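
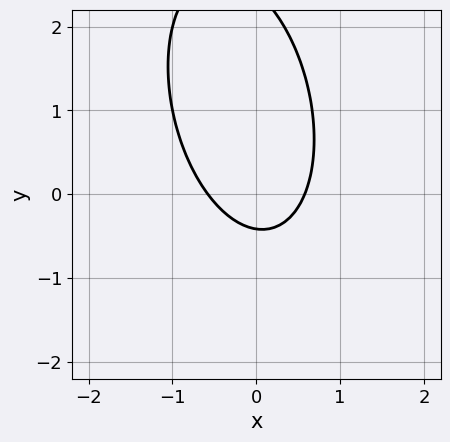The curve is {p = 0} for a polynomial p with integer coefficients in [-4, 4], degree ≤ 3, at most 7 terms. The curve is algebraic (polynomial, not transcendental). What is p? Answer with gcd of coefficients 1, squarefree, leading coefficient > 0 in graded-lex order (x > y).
3*x^2 + x*y + y^2 - 2*y - 1

deg p = 2. A generic line meets the curve in up to 2 points.
The integer polynomial consistent with all of this is the stated p.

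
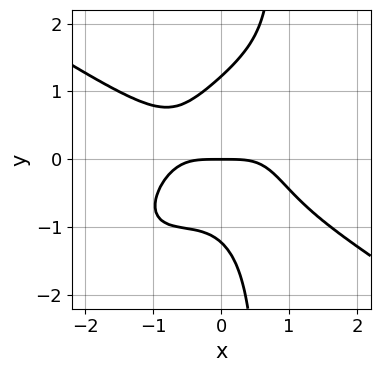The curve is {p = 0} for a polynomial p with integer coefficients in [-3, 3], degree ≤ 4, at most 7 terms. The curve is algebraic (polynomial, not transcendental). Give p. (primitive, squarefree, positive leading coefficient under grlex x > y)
2*x^4 - 3*x^2*y^2 + 3*x*y^3 - 2*y^3 + 3*y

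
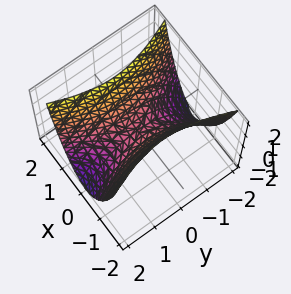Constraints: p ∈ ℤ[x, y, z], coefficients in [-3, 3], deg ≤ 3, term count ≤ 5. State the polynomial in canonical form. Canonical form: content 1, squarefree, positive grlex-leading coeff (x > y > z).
3*x^2 - y^2 - 2*z

deg p = 2. A hyperbolic paraboloid; a quadric.
Symmetries: the y ↦ −y reflection is a symmetry, so y appears only in even powers; mirror symmetry x ↦ −x ⇒ only even powers of x.
Observable constraints: one x-axis crossing is at x = 0; it meets the z-axis at z = 0 (among the integer gridlines); it meets the y-axis at y = 0 (among the integer gridlines).
Putting this together gives p.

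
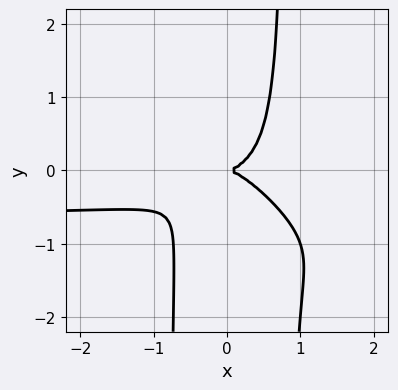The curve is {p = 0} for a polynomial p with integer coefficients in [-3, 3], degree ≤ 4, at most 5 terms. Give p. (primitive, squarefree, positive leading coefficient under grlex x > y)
(a) The degree is 4 — a generic line meets the curve in up to 4 points.
(b) Observable constraints: one y-axis crossing is at y = 0; it meets the x-axis at x = 0 (among the integer gridlines).
(c) Fitting integer coefficients to these (and the overall shape) gives p.

3*x^3*y + 3*x^2*y^2 + 2*x^3 - 2*y^2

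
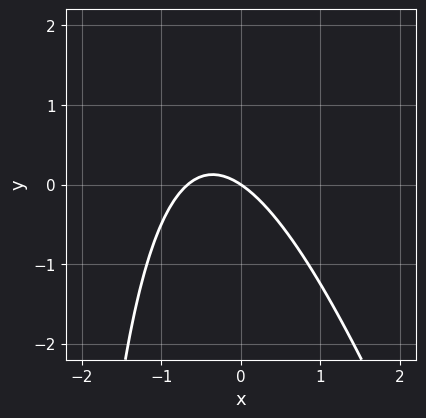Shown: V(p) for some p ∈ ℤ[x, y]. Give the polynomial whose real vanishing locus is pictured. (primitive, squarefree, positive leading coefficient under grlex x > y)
3*x^2 + x*y + 2*x + 3*y

(a) The degree is 2 — the shape is more complex than any degree-1 curve.
(b) From the axis intercepts and sections: it meets the x-axis at x = 0 (among the integer gridlines); it meets the y-axis at y = 0 (among the integer gridlines).
(c) Matching integer coefficients to the picture gives p.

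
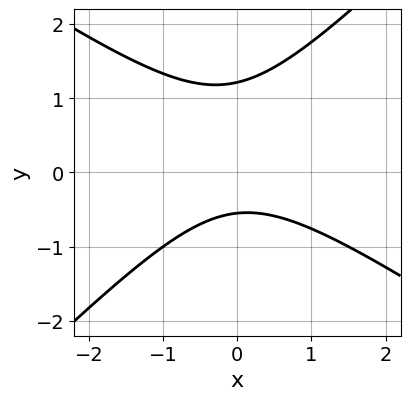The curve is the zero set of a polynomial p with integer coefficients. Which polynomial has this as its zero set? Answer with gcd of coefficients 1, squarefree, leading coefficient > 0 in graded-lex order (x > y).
(a) Degree: the shape is more complex than any degree-1 curve, so deg p = 2.
(b) Checking where it meets the axes: no x-intercept at any integer in the box.
(c) Assembling these constraints gives the stated polynomial.

2*x^2 + x*y - 3*y^2 + 2*y + 2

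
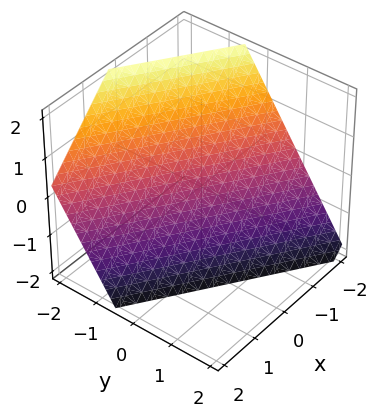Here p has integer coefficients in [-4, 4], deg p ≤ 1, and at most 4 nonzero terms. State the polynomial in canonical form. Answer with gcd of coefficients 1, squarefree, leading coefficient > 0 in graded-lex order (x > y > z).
2*x + 3*y + 2*z + 2

1. The degree is 1 — every cross-section is a straight line — this is a plane.
2. From the visible intercepts: it crosses the z-axis at the gridline z = -1; one x-axis crossing is at x = -1.
3. Together with the visible shape, these determine p as stated.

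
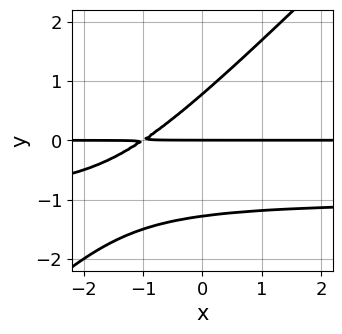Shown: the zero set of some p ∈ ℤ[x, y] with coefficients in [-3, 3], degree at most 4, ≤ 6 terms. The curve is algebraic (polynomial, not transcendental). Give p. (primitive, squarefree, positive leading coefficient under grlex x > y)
Degree: the shape is more complex than any degree-2 curve, so deg p = 3.
Observable constraints: it crosses the y-axis at the gridline y = 0; the visible x-axis segment lies entirely on the curve.
Matching integer coefficients to the picture gives p.

2*x*y^2 - 2*y^3 + 2*x*y - y^2 + 2*y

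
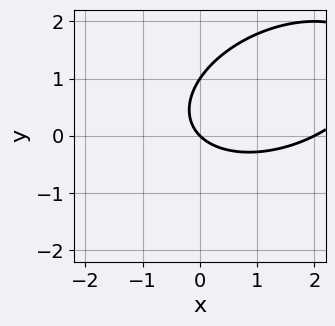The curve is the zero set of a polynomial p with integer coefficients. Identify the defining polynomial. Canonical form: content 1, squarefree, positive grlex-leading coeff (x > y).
x^2 - x*y + 2*y^2 - 2*x - 2*y

The degree is 2 — a generic line meets the curve in up to 2 points.
Reading off the gridlines: among the integer gridlines, it crosses the x-axis at x ∈ {0, 2}; among the integer gridlines, it crosses the y-axis at y ∈ {0, 1}.
Fitting integer coefficients to these (and the overall shape) gives p.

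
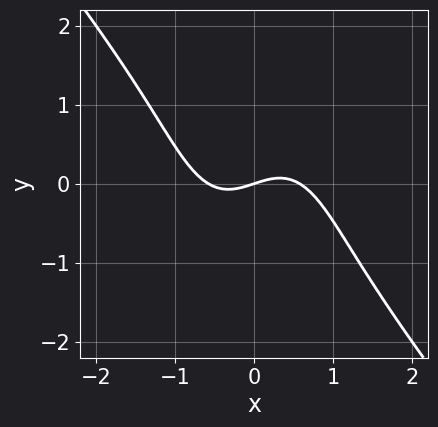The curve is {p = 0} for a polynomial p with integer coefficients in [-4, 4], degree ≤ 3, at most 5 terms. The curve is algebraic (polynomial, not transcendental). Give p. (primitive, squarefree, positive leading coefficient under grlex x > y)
3*x^3 + x^2*y + y^3 - x + 3*y

Degree: no degree-2 curve has this shape, so deg p = 3.
From the visible intercepts: it meets the y-axis at y = 0 (among the integer gridlines); it meets the x-axis at x = 0 (among the integer gridlines).
The integer polynomial consistent with all of this is the stated p.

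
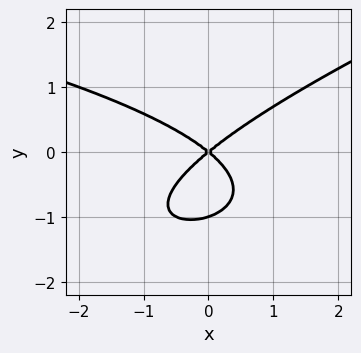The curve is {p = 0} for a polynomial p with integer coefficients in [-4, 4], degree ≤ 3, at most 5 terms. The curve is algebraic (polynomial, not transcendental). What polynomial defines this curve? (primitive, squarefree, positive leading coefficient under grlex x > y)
1. Degree: no degree-2 curve has this shape, so deg p = 3.
2. From the axis intercepts and sections: it crosses the x-axis at the gridline x = 0; among the integer gridlines, it crosses the y-axis at y ∈ {-1, 0}.
3. Solving for integer coefficients yields p as stated.

x*y^2 - 3*y^3 + 2*x^2 - 3*y^2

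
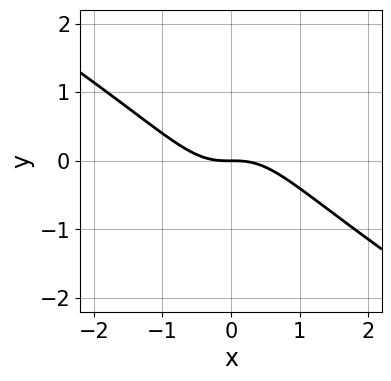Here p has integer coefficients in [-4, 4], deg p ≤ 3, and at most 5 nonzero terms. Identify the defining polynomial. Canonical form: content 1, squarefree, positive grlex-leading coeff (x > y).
2*x^3 + 3*x^2*y + 2*y

(a) deg p = 3.
(b) Reading off the gridlines: one x-axis crossing is at x = 0; it meets the y-axis at y = 0 (among the integer gridlines).
(c) Assembling these constraints gives the stated polynomial.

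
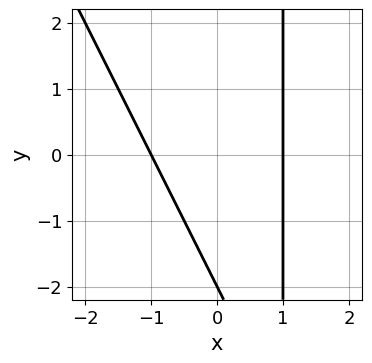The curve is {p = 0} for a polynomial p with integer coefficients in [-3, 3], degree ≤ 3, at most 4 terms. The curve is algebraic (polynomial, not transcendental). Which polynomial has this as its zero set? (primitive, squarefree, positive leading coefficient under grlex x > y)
1. The degree is 2 — a generic line meets the curve in up to 2 points.
2. From the visible intercepts: among the integer gridlines, it crosses the x-axis at x ∈ {-1, 1}; it meets the y-axis at y = -2 (among the integer gridlines).
3. Matching integer coefficients to the picture gives p.

2*x^2 + x*y - y - 2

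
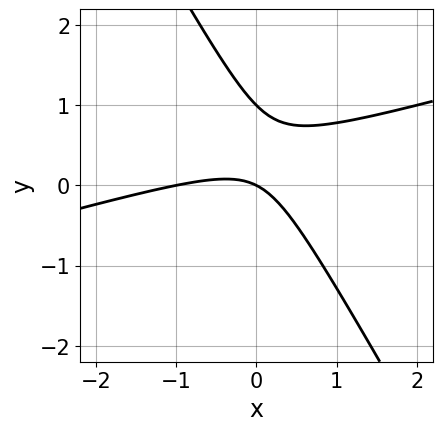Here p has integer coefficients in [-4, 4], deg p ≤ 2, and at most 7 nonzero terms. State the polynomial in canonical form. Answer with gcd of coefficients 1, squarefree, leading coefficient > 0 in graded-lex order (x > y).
(a) Degree: the shape is more complex than any degree-1 curve, so deg p = 2.
(b) From the visible intercepts: the x-axis gridline crossings are at x ∈ {-1, 0}; the y-axis gridline crossings are at y ∈ {0, 1}.
(c) Matching integer coefficients to the picture gives p.

x^2 - 3*x*y - 2*y^2 + x + 2*y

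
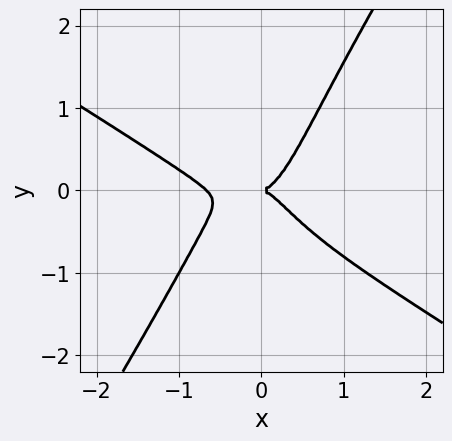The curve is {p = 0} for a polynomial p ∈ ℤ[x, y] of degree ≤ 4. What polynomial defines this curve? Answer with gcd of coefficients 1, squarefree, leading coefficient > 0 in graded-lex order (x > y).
First, the degree is 4 — a generic line meets the curve in up to 4 points.
Then, from the axis intercepts and sections: it crosses the x-axis at the gridline x = 0; it crosses the y-axis at the gridline y = 0.
Finally, fitting integer coefficients to these (and the overall shape) gives p.

3*x^4 + 3*x^3*y - 3*x^2*y^2 + 2*x^3 - y^2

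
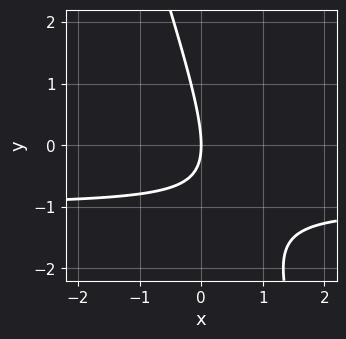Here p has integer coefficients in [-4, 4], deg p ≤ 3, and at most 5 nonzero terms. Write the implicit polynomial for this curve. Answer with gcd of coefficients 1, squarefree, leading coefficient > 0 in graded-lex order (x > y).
3*x*y + y^2 + 3*x

deg p = 2.
Against the integer gridlines: it crosses the y-axis at the gridline y = 0; one x-axis crossing is at x = 0.
These observations pin down the coefficients.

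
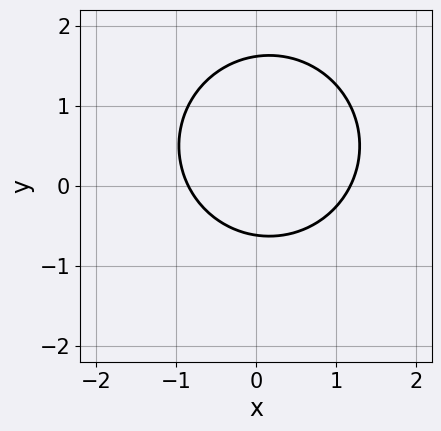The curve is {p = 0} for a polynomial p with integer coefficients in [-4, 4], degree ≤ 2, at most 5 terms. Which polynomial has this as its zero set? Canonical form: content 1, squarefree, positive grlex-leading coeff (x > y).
3*x^2 + 3*y^2 - x - 3*y - 3

The degree is 2 — a generic line meets the curve in up to 2 points.
Putting this together gives p.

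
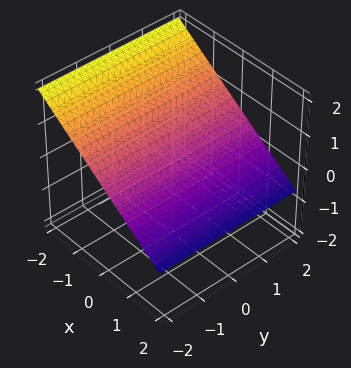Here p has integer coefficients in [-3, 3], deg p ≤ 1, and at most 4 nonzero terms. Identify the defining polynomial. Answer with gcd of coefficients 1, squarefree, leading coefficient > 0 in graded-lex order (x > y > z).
2*x + 3*z - 2

(a) The degree is 1 — the surface is flat (a plane).
(b) From the visible intercepts: the surface avoids every integer y-axis point in the box; it meets the x-axis at x = 1 (among the integer gridlines).
(c) These observations pin down the coefficients.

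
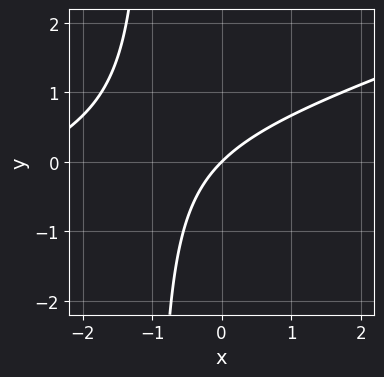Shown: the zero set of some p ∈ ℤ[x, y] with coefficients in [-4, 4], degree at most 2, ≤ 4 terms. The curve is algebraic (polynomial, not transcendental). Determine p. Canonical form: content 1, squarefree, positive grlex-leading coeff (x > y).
x^2 - 3*x*y + 3*x - 3*y

(a) Degree: a generic line meets the curve in up to 2 points, so deg p = 2.
(b) Against the integer gridlines: one x-axis crossing is at x = 0; one y-axis crossing is at y = 0.
(c) Fitting integer coefficients to these (and the overall shape) gives p.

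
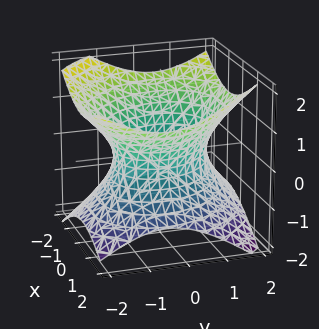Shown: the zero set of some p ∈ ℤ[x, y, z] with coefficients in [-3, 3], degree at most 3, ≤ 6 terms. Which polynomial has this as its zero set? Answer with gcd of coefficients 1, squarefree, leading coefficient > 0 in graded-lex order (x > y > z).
1. Degree: no degree-1 surface has this shape, so deg p = 2.
2. Reading off the gridlines: no z-intercept at any integer in the box.
3. Solving for integer coefficients yields p as stated.

2*x^2 + x*y + 2*y^2 - 3*z^2 - 3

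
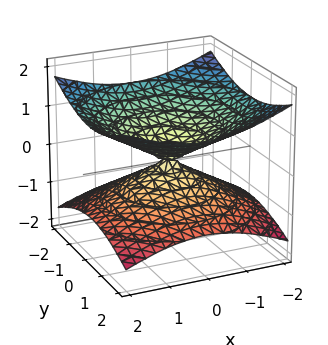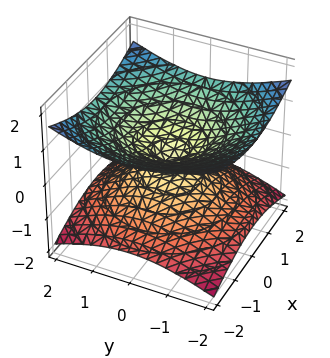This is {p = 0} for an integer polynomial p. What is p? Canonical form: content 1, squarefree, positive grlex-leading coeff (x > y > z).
x^2 + y^2 - 3*z^2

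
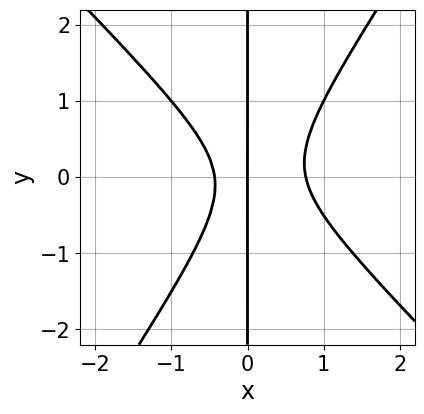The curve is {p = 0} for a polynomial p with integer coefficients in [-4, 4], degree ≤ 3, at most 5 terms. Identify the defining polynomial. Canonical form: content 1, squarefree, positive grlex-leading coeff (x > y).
1. The degree is 3 — a generic line meets the curve in up to 3 points.
2. Observable constraints: it meets the x-axis at x = 0 (among the integer gridlines); every point of the y-axis in the box is on the curve.
3. Together with the visible shape, these determine p as stated.

3*x^3 + x^2*y - 2*x*y^2 - x^2 - x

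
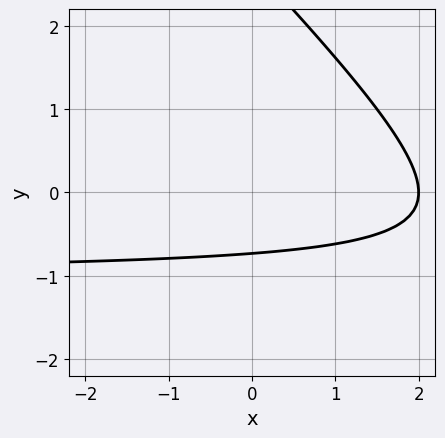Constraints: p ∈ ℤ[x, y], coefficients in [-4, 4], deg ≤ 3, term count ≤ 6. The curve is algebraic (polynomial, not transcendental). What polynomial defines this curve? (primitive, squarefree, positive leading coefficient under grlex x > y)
x*y + y^2 + x - 2*y - 2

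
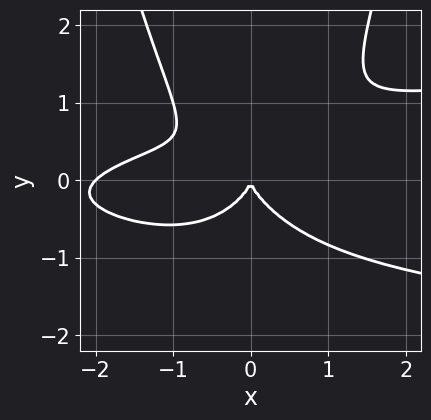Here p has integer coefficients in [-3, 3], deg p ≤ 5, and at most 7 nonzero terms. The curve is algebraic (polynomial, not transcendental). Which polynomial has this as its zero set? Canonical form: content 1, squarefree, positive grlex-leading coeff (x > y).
1. The degree is 4 — no degree-3 curve has this shape.
2. Checking where it meets the axes: among the integer gridlines, it crosses the x-axis at x ∈ {-2, 0}; it meets the y-axis at y = 0 (among the integer gridlines).
3. Matching integer coefficients to the picture gives p.

3*x^2*y^2 - x^3 + x^2*y - 3*y^3 - 2*x^2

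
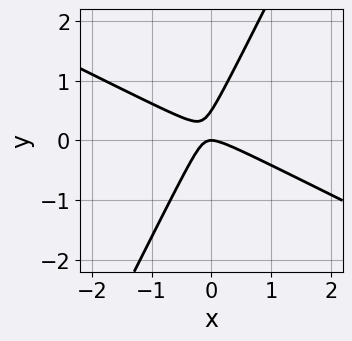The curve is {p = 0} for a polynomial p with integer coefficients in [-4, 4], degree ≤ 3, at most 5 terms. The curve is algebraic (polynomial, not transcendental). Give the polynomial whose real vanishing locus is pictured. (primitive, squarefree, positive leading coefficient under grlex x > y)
2*x^2 + 3*x*y - 2*y^2 + y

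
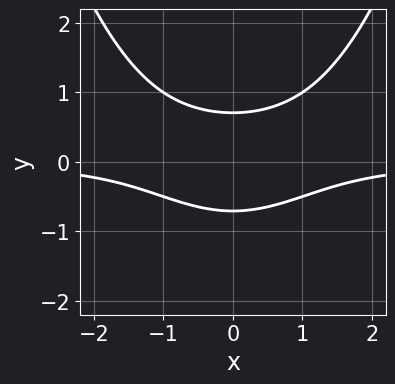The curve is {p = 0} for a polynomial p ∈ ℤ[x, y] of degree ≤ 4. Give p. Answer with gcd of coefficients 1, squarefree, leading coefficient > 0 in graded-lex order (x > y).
deg p = 3. A generic line meets the curve in up to 3 points.
Symmetries: mirror symmetry x ↦ −x ⇒ only even powers of x.
Against the integer gridlines: it misses every integer gridline on the x-axis.
Together with the visible shape, these determine p as stated.

x^2*y - 2*y^2 + 1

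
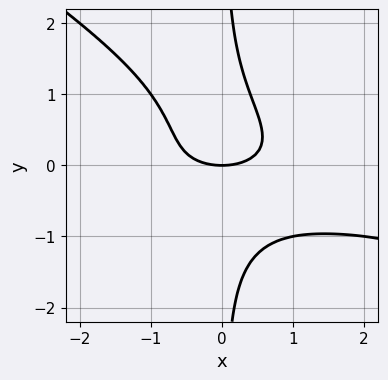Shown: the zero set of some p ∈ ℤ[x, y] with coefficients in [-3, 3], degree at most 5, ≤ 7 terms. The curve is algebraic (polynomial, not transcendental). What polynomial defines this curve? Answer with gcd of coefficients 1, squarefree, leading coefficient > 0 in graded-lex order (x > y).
(a) deg p = 4. No degree-3 curve has this shape.
(b) From the axis intercepts and sections: it meets the x-axis at x = 0 (among the integer gridlines); one y-axis crossing is at y = 0.
(c) Fitting integer coefficients to these (and the overall shape) gives p.

2*x^2*y^2 + 3*x*y^3 + 2*x^2*y + x^2 - 2*y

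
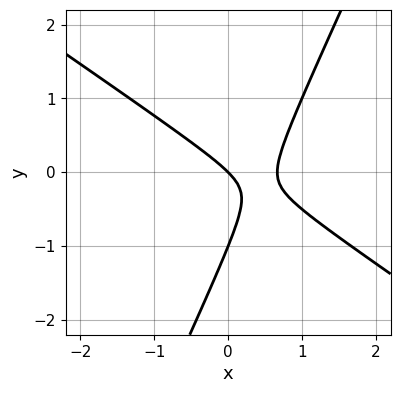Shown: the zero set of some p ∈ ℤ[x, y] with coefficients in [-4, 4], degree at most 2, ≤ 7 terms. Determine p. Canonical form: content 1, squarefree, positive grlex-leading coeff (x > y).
3*x^2 + 3*x*y - 2*y^2 - 2*x - 2*y

1. deg p = 2. A generic line meets the curve in up to 2 points.
2. Reading off the gridlines: among the integer gridlines, it crosses the y-axis at y ∈ {-1, 0}; it meets the x-axis at x = 0 (among the integer gridlines).
3. These observations pin down the coefficients.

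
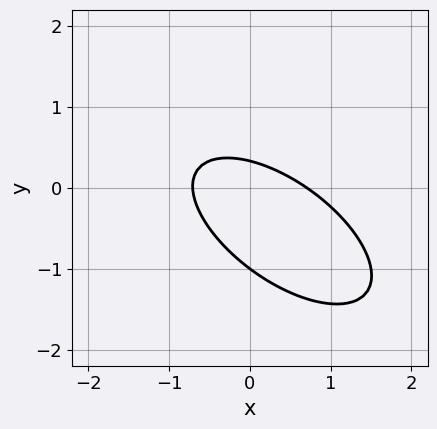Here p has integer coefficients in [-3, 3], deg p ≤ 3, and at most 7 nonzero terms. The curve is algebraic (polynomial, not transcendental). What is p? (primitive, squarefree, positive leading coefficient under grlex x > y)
1. The degree is 2 — a generic line meets the curve in up to 2 points.
2. Checking where it meets the axes: it crosses the y-axis at the gridline y = -1.
3. Matching integer coefficients to the picture gives p.

2*x^2 + 3*x*y + 3*y^2 + 2*y - 1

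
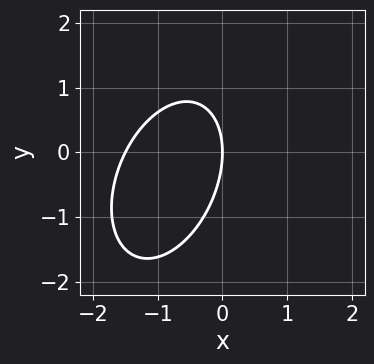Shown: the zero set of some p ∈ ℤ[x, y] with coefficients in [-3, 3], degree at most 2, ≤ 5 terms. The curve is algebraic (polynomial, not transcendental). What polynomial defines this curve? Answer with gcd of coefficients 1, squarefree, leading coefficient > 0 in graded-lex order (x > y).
2*x^2 - x*y + y^2 + 3*x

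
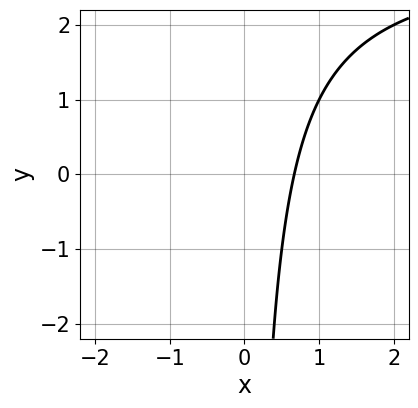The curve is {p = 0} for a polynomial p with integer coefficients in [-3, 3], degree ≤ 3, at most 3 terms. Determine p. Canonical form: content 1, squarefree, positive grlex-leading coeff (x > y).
x*y - 3*x + 2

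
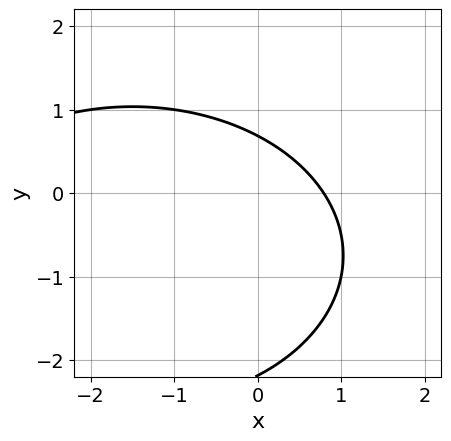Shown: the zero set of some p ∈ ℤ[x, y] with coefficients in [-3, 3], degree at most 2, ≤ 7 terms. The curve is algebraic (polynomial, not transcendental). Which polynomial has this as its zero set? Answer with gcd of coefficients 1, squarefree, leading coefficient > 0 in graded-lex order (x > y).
1. deg p = 2. No degree-1 curve has this shape.
2. Solving for integer coefficients yields p as stated.

x^2 + 2*y^2 + 3*x + 3*y - 3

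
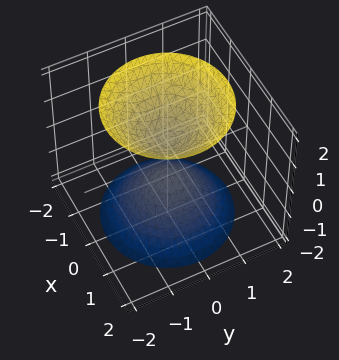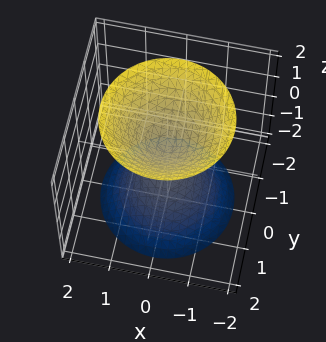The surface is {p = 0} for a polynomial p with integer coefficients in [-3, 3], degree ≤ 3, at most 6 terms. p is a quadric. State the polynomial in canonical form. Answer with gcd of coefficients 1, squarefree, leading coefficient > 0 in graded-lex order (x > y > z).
3*x^2 + 3*y^2 - 2*z^2 + 1

The picture has 2 separate pieces. They look like related sheets of one shape, so recover p as a whole.
The degree is 2 — two separate bowl-shaped sheets opening away from each other; a quadric.
Symmetries: mirror symmetry z ↦ −z ⇒ only even powers of z; the z-axis is an axis of rotation, so x and y enter only as x² + y².
From the visible intercepts: no x-intercept at any integer in the box; a circular section at z = 2 has radius between 1 and 2; it misses every integer gridline on the y-axis.
The integer polynomial consistent with all of this is the stated p.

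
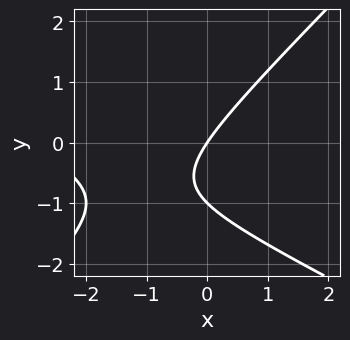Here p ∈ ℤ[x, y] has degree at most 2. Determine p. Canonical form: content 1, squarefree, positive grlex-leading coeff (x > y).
First, the degree is 2 — a generic line meets the curve in up to 2 points.
Then, observable constraints: among the integer gridlines, it crosses the y-axis at y ∈ {-1, 0}; one x-axis crossing is at x = 0.
Finally, solving for integer coefficients yields p as stated.

x^2 + x*y - 2*y^2 + 3*x - 2*y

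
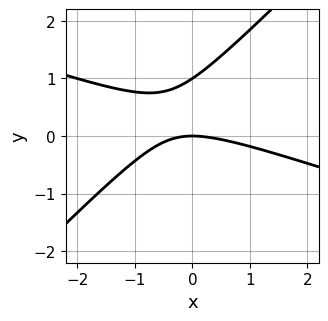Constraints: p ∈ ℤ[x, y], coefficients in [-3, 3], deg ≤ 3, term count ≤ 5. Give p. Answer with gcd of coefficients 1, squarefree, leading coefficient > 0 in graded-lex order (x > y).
1. The degree is 2 — no degree-1 curve has this shape.
2. From the axis intercepts and sections: among the integer gridlines, it crosses the y-axis at y ∈ {0, 1}; one x-axis crossing is at x = 0.
3. Fitting integer coefficients to these (and the overall shape) gives p.

x^2 + 2*x*y - 3*y^2 + 3*y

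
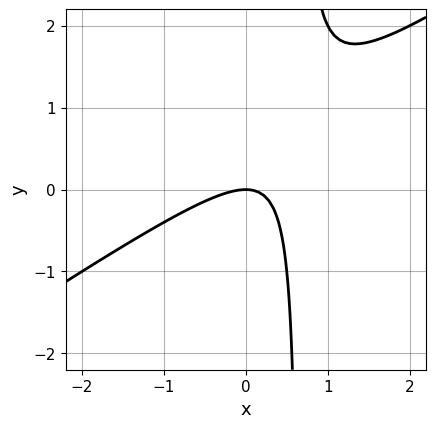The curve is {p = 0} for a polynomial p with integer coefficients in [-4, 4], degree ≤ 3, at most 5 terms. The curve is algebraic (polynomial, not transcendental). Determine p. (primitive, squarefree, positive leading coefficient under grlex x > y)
2*x^2 - 3*x*y + 2*y

1. The degree is 2 — no degree-1 curve has this shape.
2. From the axis intercepts and sections: it crosses the x-axis at the gridline x = 0; it crosses the y-axis at the gridline y = 0.
3. Matching integer coefficients to the picture gives p.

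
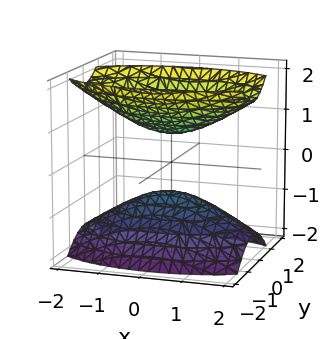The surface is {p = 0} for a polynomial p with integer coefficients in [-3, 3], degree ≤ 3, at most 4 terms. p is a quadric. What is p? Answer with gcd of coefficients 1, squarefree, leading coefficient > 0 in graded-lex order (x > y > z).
First, the picture has 2 separate pieces.
Then, deg p = 2.
Next, symmetries: mirror symmetry x ↦ −x ⇒ only even powers of x; mirror symmetry y ↦ −y ⇒ only even powers of y; the z ↦ −z reflection is a symmetry, so z appears only in even powers.
Next, from the axis intercepts and sections: it misses every integer gridline on the x-axis; no y-intercept at any integer in the box.
Finally, these observations pin down the coefficients.

x^2 + 3*y^2 - 2*z^2 + 1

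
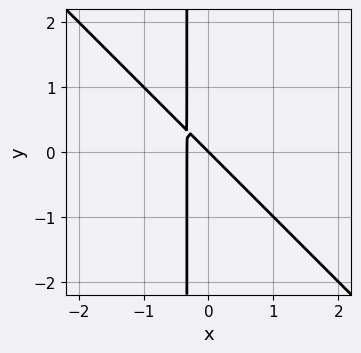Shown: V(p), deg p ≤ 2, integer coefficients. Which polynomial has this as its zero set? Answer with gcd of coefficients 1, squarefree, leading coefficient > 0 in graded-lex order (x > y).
The degree is 2 — the shape is more complex than any degree-1 curve.
Against the integer gridlines: it meets the x-axis at x = 0 (among the integer gridlines); it meets the y-axis at y = 0 (among the integer gridlines).
Solving for integer coefficients yields p as stated.

3*x^2 + 3*x*y + x + y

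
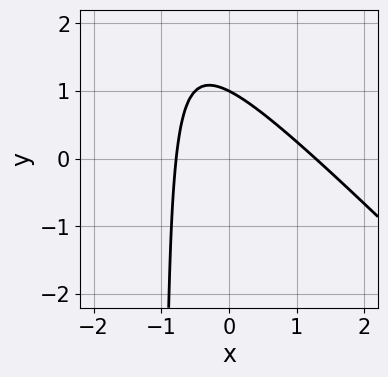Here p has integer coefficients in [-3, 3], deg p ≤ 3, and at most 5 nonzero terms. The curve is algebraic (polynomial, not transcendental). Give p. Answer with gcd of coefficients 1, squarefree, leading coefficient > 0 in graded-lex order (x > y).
2*x^2 + 2*x*y - x + 2*y - 2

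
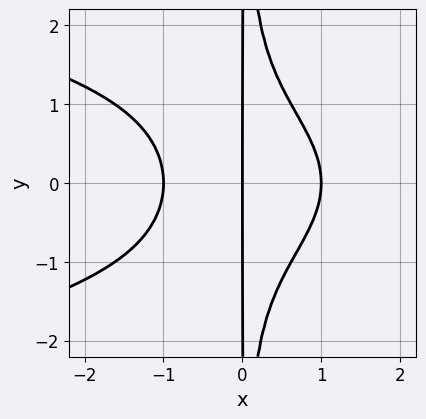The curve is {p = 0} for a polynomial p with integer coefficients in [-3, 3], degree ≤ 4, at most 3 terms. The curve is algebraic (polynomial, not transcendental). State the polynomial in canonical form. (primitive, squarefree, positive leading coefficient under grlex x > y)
deg p = 4.
Symmetries: mirror symmetry y ↦ −y ⇒ only even powers of y.
Observable constraints: among the integer gridlines, it crosses the x-axis at x ∈ {-1, 0, 1}; the visible y-axis segment lies entirely on the curve.
Matching integer coefficients to the picture gives p.

x^2*y^2 + x^3 - x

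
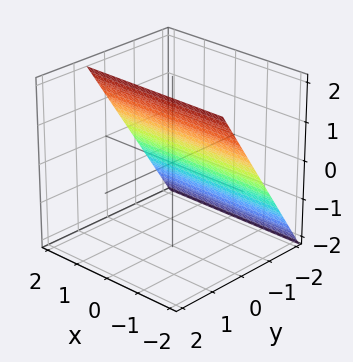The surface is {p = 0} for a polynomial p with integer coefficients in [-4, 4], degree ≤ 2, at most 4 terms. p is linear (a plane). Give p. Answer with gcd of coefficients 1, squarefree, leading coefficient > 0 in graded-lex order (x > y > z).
The degree is 1 — every cross-section is a straight line — this is a plane.
From the visible intercepts: it crosses the z-axis at the gridline z = 1; no x-intercept at any integer in the box.
The integer polynomial consistent with all of this is the stated p.

3*y - 2*z + 2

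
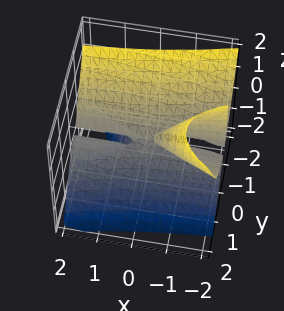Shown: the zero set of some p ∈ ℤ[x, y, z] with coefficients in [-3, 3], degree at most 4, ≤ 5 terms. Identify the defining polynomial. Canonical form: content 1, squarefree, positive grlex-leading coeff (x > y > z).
2*x*y*z + x*z^2 + 2*y^3 + z^3

First, deg p = 3.
Next, from the visible intercepts: it crosses the z-axis at the gridline z = 0; it meets the y-axis at y = 0 (among the integer gridlines).
Finally, matching integer coefficients to the picture gives p.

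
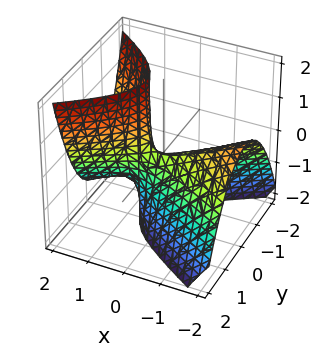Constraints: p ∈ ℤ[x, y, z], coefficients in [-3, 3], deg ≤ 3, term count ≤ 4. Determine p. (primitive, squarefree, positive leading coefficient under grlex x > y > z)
(a) The degree is 2 — a generic line meets the surface in up to 2 points.
(b) Observable constraints: one x-axis crossing is at x = 0; one y-axis crossing is at y = 0; one z-axis crossing is at z = 0.
(c) Putting this together gives p.

x^2 + 2*x*z - 3*y^2 - z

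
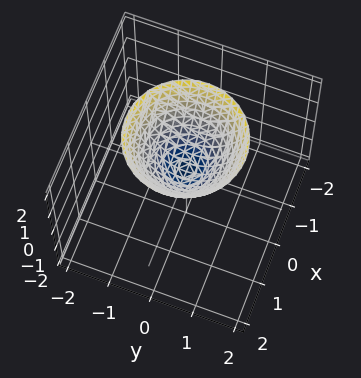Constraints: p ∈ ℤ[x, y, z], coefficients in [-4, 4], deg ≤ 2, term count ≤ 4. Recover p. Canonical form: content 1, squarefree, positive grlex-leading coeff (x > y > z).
3*x^2 + 3*y^2 - 3*z + 1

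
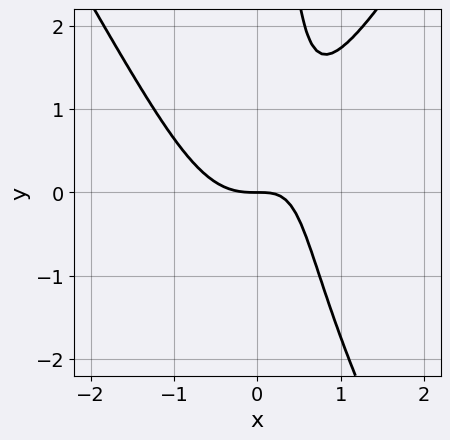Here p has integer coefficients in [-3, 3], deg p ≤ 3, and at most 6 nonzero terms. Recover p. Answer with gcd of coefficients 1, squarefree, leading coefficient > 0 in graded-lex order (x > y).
Degree: no degree-2 curve has this shape, so deg p = 3.
From the visible intercepts: it crosses the y-axis at the gridline y = 0; it meets the x-axis at x = 0 (among the integer gridlines).
Solving for integer coefficients yields p as stated.

3*x^3 - x*y^2 - 2*x*y + 2*y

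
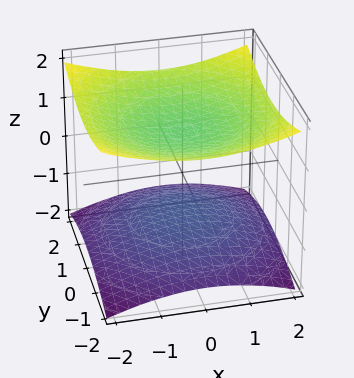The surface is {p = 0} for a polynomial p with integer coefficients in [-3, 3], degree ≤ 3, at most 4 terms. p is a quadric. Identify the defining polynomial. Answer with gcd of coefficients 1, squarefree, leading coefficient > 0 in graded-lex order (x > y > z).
x^2 + y^2 - 3*z^2 + 3

First, there are 2 components. They look like related sheets of one shape, so recover p as a whole.
Next, the degree is 2 — two sheets facing apart; a quadric.
Next, symmetries: mirror symmetry z ↦ −z ⇒ only even powers of z; rotational symmetry about the z-axis ⇒ p depends on x, y only through x² + y².
Then, from the visible intercepts: no y-intercept at any integer in the box; the surface avoids every integer x-axis point in the box.
Finally, fitting integer coefficients to these (and the overall shape) gives p. Check: (0, 0, 1) on the z-axis lies on the surface, and p(0, 0, 1) = 0. ✓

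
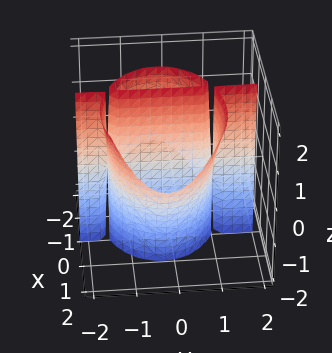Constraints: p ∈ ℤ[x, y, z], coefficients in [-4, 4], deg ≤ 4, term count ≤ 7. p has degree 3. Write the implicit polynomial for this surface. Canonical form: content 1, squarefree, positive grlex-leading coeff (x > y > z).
x^3 - x^2*z + 2*x*y^2 + x*y - 3*x

1. The degree is 3 — the shape is more complex than any degree-2 surface.
2. Observable constraints: every point of the y-axis in the box is on the surface; the visible z-axis segment lies entirely on the surface; it meets the x-axis at x = 0 (among the integer gridlines).
3. The integer polynomial consistent with all of this is the stated p.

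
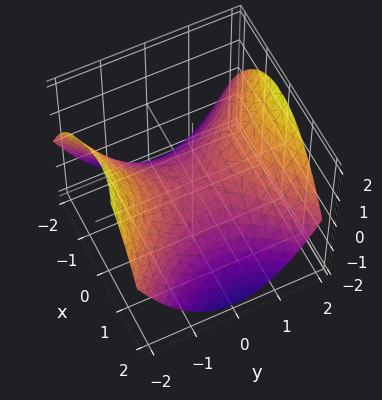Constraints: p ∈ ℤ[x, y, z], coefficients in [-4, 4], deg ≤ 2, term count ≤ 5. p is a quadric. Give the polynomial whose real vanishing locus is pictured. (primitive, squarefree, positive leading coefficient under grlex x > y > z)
x^2 - y^2 + 2*z

1. deg p = 2.
2. Symmetries: it's symmetric under x → −x, forcing even powers of x; the y ↦ −y reflection is a symmetry, so y appears only in even powers.
3. Checking where it meets the axes: it crosses the z-axis at the gridline z = 0; one x-axis crossing is at x = 0; it meets the y-axis at y = 0 (among the integer gridlines).
4. The integer polynomial consistent with all of this is the stated p.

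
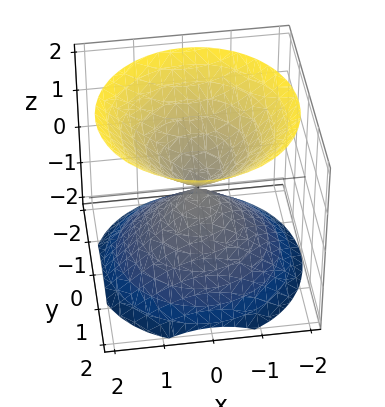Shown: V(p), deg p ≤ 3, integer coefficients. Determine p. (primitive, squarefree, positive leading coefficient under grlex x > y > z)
First, I count 2 distinct pieces. Treating them together as one polynomial.
Then, deg p = 2. A double cone through the origin; a quadric.
Then, symmetry: the z-axis is an axis of rotation, so x and y enter only as x² + y²; it's symmetric under z → −z, forcing even powers of z.
Next, against the integer gridlines: it crosses the z-axis at the gridline z = 0; a circular section at z = -1 has radius exactly 1.
Finally, assembling these constraints gives the stated polynomial.

x^2 + y^2 - z^2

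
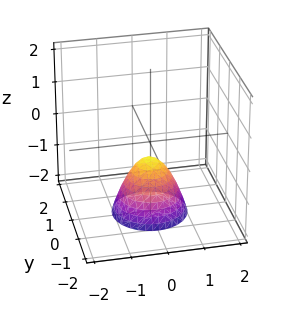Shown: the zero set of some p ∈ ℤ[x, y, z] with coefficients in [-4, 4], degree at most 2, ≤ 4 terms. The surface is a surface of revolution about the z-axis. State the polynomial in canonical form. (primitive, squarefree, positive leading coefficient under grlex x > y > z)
First, degree: no degree-1 surface has this shape, so deg p = 2.
Then, symmetries: the surface is invariant under rotation about z: p = q(x² + y², z).
Then, observable constraints: the surface avoids every integer x-axis point in the box; the surface avoids every integer y-axis point in the box.
Finally, fitting integer coefficients to these (and the overall shape) gives p.

3*x^2 + 3*y^2 + 2*z + 1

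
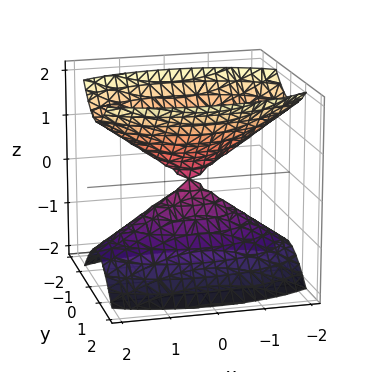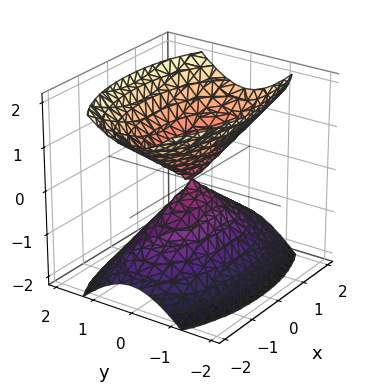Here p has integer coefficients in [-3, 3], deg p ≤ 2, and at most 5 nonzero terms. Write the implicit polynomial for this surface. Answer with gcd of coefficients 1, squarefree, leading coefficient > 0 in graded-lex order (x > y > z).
x^2 + 3*y^2 - 2*z^2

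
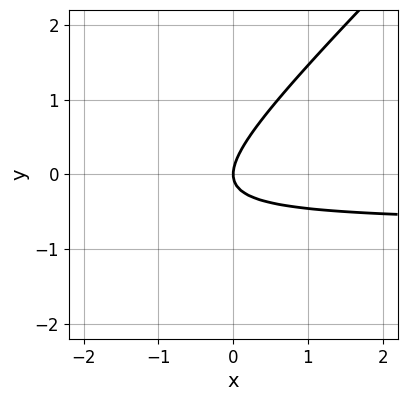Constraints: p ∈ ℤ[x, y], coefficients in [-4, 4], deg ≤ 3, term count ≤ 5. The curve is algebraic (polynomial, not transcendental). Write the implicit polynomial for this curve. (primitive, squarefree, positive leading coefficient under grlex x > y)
3*x*y - 3*y^2 + 2*x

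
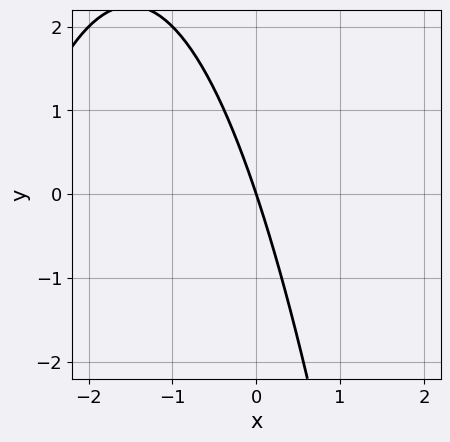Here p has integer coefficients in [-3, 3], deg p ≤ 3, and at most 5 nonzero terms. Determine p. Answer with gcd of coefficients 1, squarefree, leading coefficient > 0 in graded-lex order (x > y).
(a) The degree is 2 — no degree-1 curve has this shape.
(b) Observable constraints: it crosses the y-axis at the gridline y = 0; it crosses the x-axis at the gridline x = 0.
(c) Together with the visible shape, these determine p as stated.

x^2 + 3*x + y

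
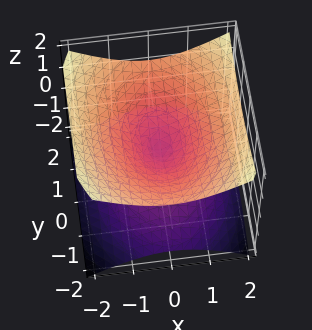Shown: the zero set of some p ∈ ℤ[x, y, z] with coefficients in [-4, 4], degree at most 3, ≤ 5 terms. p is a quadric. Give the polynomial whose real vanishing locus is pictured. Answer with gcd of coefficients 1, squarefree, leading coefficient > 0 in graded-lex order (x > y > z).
First, degree: a double cone through the origin; a quadric, so deg p = 2.
Then, symmetries: mirror symmetry y ↦ −y ⇒ only even powers of y; the x ↦ −x reflection is a symmetry, so x appears only in even powers; the z ↦ −z reflection is a symmetry, so z appears only in even powers.
Next, from the axis intercepts and sections: it meets the z-axis at z = 0 (among the integer gridlines); it crosses the x-axis at the gridline x = 0; it meets the y-axis at y = 0 (among the integer gridlines).
Finally, these observations pin down the coefficients.

2*x^2 + y^2 - 3*z^2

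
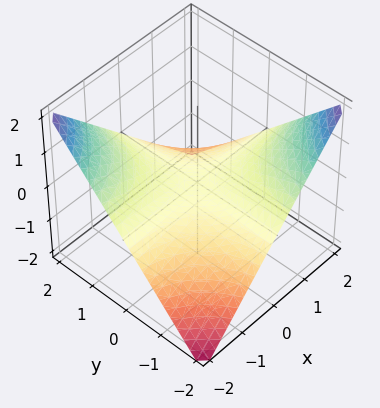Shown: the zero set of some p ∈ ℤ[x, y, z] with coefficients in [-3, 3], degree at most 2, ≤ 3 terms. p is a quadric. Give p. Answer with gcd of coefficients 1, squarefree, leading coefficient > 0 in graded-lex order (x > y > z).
First, the degree is 2 — a saddle surface; a quadric.
Next, against the integer gridlines: every point of the x-axis in the box is on the surface; it meets the z-axis at z = 0 (among the integer gridlines); every point of the y-axis in the box is on the surface.
Finally, solving for integer coefficients yields p as stated.

x*y + 2*z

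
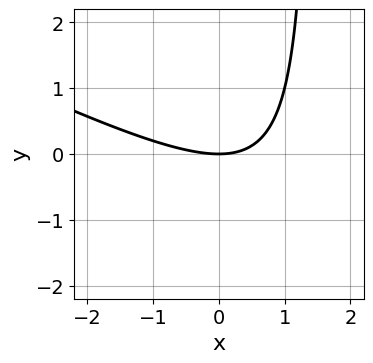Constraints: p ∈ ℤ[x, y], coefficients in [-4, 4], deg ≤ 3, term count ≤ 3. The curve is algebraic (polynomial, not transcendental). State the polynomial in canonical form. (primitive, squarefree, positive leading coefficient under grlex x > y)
x^2 + 2*x*y - 3*y

(a) The degree is 2 — a generic line meets the curve in up to 2 points.
(b) Observable constraints: one x-axis crossing is at x = 0; it meets the y-axis at y = 0 (among the integer gridlines).
(c) Putting this together gives p.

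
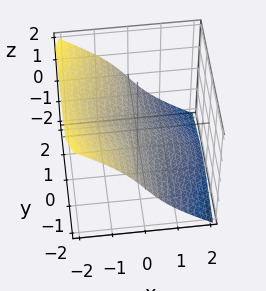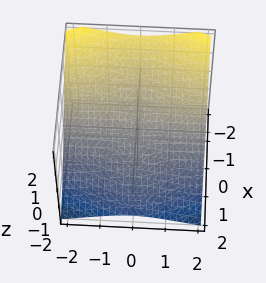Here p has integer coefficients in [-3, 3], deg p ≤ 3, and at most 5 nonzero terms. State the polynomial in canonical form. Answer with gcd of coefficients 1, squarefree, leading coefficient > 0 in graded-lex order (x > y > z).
(a) The degree is 3 — no degree-2 surface has this shape.
(b) From the visible intercepts: the visible y-axis segment lies entirely on the surface; one x-axis crossing is at x = 0; it crosses the z-axis at the gridline z = 0.
(c) Assembling these constraints gives the stated polynomial.

x^3 + 3*x*y^2 + 2*y^2*z + 2*z^3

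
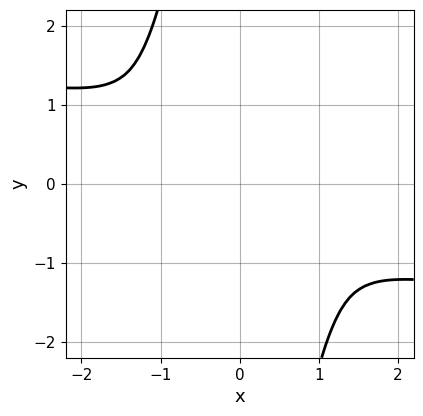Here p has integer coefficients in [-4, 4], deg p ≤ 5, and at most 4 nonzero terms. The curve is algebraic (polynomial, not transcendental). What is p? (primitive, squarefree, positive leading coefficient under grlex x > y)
x*y^3 + x^2 + 2*x*y + 3*y^2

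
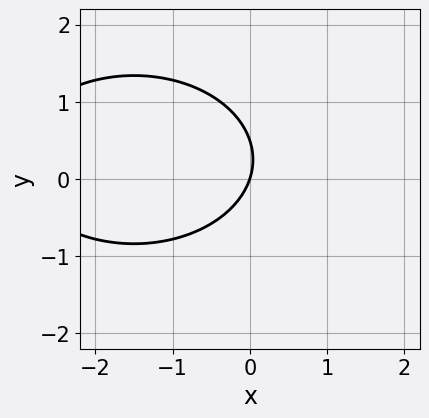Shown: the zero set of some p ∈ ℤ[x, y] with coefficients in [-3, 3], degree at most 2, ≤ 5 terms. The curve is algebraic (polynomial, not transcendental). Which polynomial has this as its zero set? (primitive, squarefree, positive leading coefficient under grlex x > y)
Degree: no degree-1 curve has this shape, so deg p = 2.
Against the integer gridlines: one x-axis crossing is at x = 0; it crosses the y-axis at the gridline y = 0.
These observations pin down the coefficients.

x^2 + 2*y^2 + 3*x - y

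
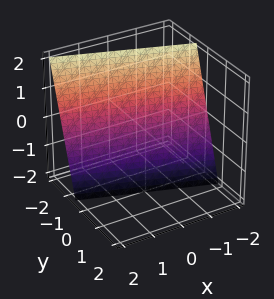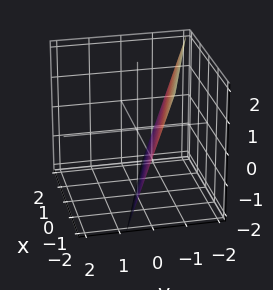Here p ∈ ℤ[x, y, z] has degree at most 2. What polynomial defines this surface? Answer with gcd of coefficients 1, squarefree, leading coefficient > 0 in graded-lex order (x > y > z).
x + 3*y + z + 2

First, degree: the surface is flat (a plane), so deg p = 1.
Next, against the integer gridlines: it crosses the x-axis at the gridline x = -2; it crosses the z-axis at the gridline z = -2.
Finally, matching integer coefficients to the picture gives p.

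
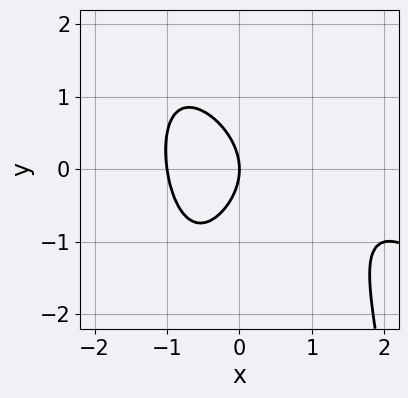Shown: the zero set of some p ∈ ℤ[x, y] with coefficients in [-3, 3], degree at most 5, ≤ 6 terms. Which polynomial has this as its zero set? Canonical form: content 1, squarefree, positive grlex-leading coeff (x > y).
x^4 + x^3*y - 2*x^3 + 2*y^2 + 3*x

First, deg p = 4.
Then, checking where it meets the axes: it crosses the y-axis at the gridline y = 0; among the integer gridlines, it crosses the x-axis at x ∈ {-1, 0}.
Finally, fitting integer coefficients to these (and the overall shape) gives p.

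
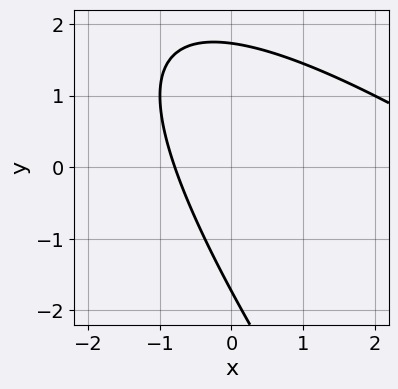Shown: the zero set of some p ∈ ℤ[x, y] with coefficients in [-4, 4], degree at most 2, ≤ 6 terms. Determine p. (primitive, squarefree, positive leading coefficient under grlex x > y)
x^2 + 2*x*y + y^2 - 3*x - 3

1. deg p = 2. The shape is more complex than any degree-1 curve.
2. Putting this together gives p.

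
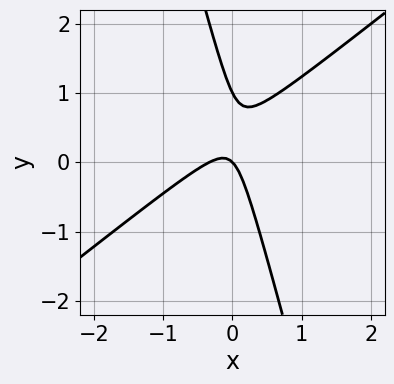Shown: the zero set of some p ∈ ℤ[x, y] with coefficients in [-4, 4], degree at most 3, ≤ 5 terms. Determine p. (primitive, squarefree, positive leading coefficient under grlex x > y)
3*x^2 - 3*x*y - y^2 + x + y

First, deg p = 2. No degree-1 curve has this shape.
Next, reading off the gridlines: among the integer gridlines, it crosses the y-axis at y ∈ {0, 1}; one x-axis crossing is at x = 0.
Finally, together with the visible shape, these determine p as stated.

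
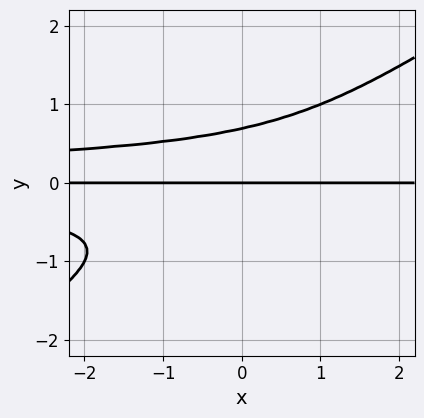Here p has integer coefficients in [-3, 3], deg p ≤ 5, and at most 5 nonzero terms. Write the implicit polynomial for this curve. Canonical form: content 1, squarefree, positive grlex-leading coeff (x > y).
2*x*y^3 - 3*y^4 + y

Degree: a generic line meets the curve in up to 4 points, so deg p = 4.
Against the integer gridlines: it crosses the y-axis at the gridline y = 0; every point of the x-axis in the box is on the curve.
Assembling these constraints gives the stated polynomial.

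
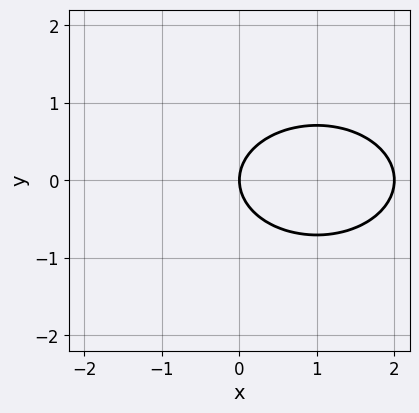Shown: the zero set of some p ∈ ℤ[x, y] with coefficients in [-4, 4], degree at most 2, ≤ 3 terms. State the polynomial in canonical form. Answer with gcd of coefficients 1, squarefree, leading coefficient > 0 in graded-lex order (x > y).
x^2 + 2*y^2 - 2*x

The degree is 2 — no degree-1 curve has this shape.
Symmetries: the y ↦ −y reflection is a symmetry, so y appears only in even powers.
From the visible intercepts: one y-axis crossing is at y = 0; among the integer gridlines, it crosses the x-axis at x ∈ {0, 2}.
Solving for integer coefficients yields p as stated.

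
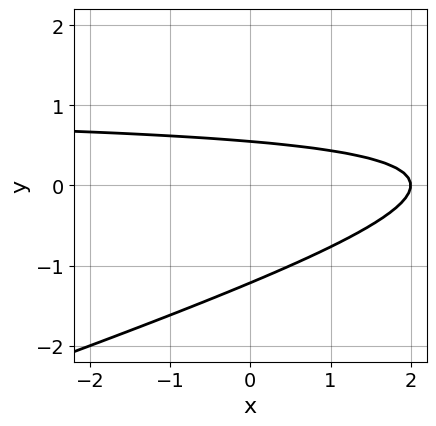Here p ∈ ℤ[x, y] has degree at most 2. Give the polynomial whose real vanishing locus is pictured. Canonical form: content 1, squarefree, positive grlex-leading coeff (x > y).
x*y - 3*y^2 - x - 2*y + 2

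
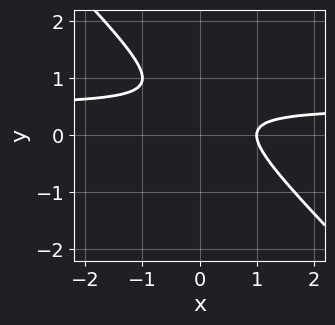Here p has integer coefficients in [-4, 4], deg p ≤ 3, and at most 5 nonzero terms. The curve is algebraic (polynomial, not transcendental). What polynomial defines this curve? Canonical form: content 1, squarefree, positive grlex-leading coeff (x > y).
2*x*y + 2*y^2 - x - 2*y + 1

(a) The degree is 2 — a generic line meets the curve in up to 2 points.
(b) From the axis intercepts and sections: it meets the x-axis at x = 1 (among the integer gridlines); it misses every integer gridline on the y-axis.
(c) These observations pin down the coefficients.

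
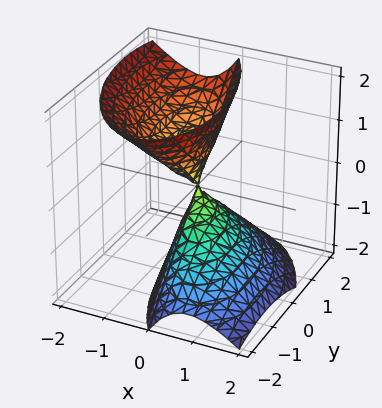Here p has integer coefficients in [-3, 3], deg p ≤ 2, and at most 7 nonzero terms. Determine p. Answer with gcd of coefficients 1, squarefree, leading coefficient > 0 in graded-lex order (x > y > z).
(a) I count 2 distinct pieces. Treating them together as one polynomial.
(b) Degree: the shape is more complex than any degree-1 surface, so deg p = 2.
(c) Against the integer gridlines: it crosses the x-axis at the gridline x = 0; one z-axis crossing is at z = 0; it meets the y-axis at y = 0 (among the integer gridlines).
(d) Assembling these constraints gives the stated polynomial.

3*x^2 + x*y + 2*x*z + y^2 - z^2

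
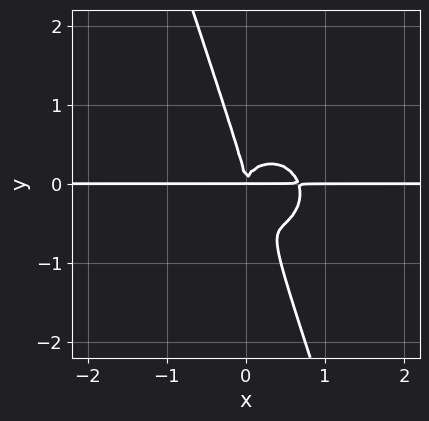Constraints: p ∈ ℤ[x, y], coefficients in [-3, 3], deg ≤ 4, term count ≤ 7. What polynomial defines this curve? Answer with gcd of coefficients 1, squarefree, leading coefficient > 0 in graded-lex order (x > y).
3*x^3*y + x^2*y^2 + 3*x*y^3 + y^4 - 2*x^2*y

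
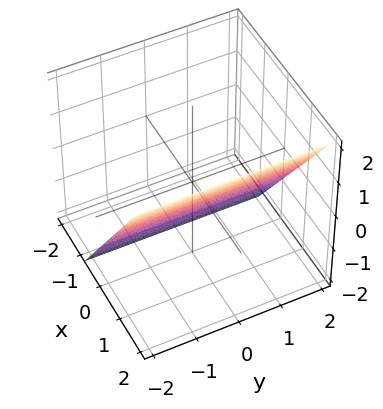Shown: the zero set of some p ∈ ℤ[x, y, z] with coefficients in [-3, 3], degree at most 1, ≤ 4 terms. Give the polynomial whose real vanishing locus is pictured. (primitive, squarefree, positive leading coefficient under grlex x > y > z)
deg p = 1. The surface is flat (a plane).
Against the integer gridlines: no y-intercept at any integer in the box; one z-axis crossing is at z = -1.
Matching integer coefficients to the picture gives p.

3*x - 2*z - 2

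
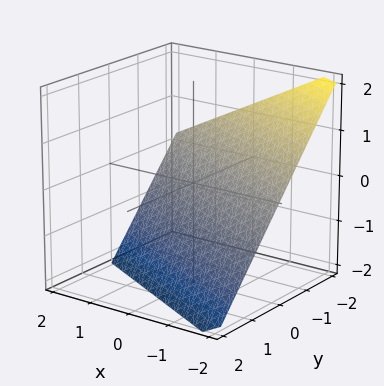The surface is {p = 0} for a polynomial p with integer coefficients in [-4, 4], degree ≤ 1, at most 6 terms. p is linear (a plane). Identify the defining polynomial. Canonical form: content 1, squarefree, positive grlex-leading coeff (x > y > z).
1. The degree is 1 — the surface is flat (a plane).
2. Checking where it meets the axes: one y-axis crossing is at y = -1; one z-axis crossing is at z = -1; it crosses the x-axis at the gridline x = -2.
3. Fitting integer coefficients to these (and the overall shape) gives p.

x + 2*y + 2*z + 2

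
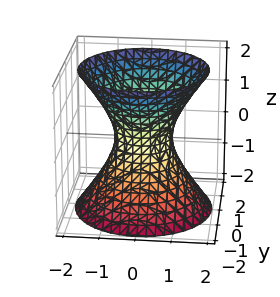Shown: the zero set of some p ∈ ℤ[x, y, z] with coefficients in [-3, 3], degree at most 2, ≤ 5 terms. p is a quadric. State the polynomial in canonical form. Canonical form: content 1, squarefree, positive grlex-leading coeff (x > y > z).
3*x^2 + 3*y^2 - 2*z^2 - 2

deg p = 2. One connected sheet with a waist; a quadric.
Symmetries: it's symmetric under z → −z, forcing even powers of z; every cross-section ⟂ z is a circle, so x, y appear only via x² + y².
Checking where it meets the axes: the surface avoids every integer z-axis point in the box; a circular section at z = 0 has radius between 0 and 1.
Assembling these constraints gives the stated polynomial.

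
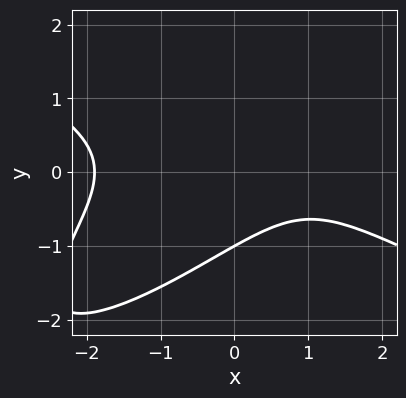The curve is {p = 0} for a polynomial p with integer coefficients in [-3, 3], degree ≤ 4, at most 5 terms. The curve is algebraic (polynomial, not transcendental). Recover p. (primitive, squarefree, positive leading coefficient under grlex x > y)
x^3 - 3*x*y^2 + 3*y^3 - 2*x + 3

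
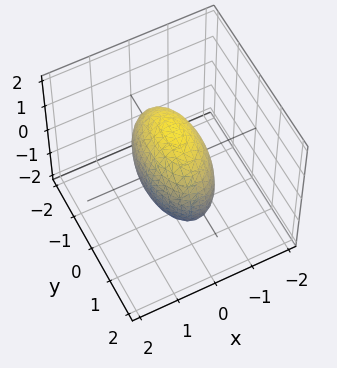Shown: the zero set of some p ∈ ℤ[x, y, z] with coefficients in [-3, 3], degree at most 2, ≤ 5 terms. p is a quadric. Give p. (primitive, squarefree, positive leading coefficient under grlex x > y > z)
(a) deg p = 2.
(b) Symmetries: the y ↦ −y reflection is a symmetry, so y appears only in even powers; it's symmetric under z → −z, forcing even powers of z; the x ↦ −x reflection is a symmetry, so x appears only in even powers.
(c) Together with the visible shape, these determine p as stated.

3*x^2 + y^2 + z^2 - 2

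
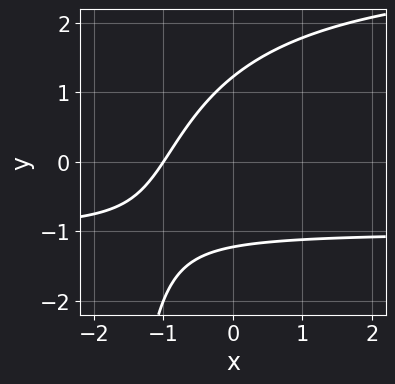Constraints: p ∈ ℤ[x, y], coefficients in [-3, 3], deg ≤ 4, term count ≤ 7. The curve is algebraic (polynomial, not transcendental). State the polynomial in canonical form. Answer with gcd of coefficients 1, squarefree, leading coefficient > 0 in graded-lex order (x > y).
1. Degree: a generic line meets the curve in up to 3 points, so deg p = 3.
2. From the axis intercepts and sections: one x-axis crossing is at x = -1.
3. Putting this together gives p.

x*y^2 - 2*x*y + 2*y^2 - 3*x - 3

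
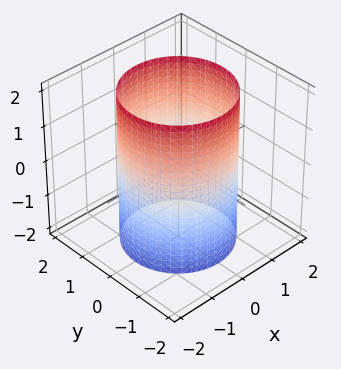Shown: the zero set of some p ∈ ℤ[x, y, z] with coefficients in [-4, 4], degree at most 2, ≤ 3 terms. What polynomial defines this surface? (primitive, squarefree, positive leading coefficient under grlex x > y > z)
deg p = 2.
Symmetries: rotational symmetry about the z-axis ⇒ p depends on x, y only through x² + y²; the z ↦ −z reflection is a symmetry, so z appears only in even powers.
Checking where it meets the axes: the surface avoids every integer z-axis point in the box; a circular section at z = -1 has radius between 1 and 2.
Fitting integer coefficients to these (and the overall shape) gives p.

x^2 + y^2 - 2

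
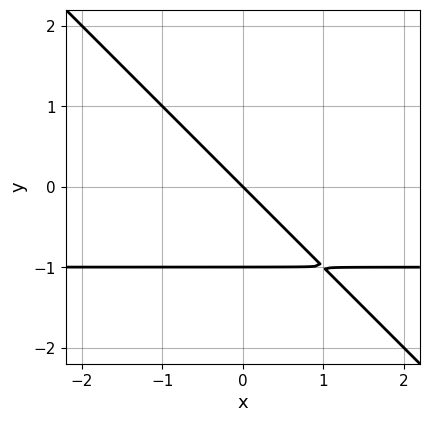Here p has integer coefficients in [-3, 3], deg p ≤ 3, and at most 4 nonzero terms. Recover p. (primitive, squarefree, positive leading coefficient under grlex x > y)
x*y + y^2 + x + y

(a) The degree is 2 — the shape is more complex than any degree-1 curve.
(b) Observable constraints: it meets the x-axis at x = 0 (among the integer gridlines); among the integer gridlines, it crosses the y-axis at y ∈ {-1, 0}.
(c) Together with the visible shape, these determine p as stated.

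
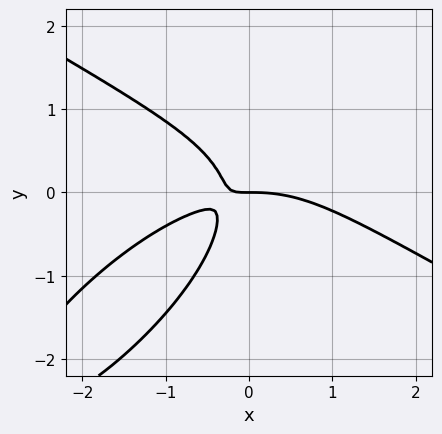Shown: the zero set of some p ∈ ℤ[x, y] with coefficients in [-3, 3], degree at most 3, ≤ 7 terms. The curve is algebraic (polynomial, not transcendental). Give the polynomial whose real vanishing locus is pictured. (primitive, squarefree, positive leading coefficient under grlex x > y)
x^3 - 2*x*y^2 + 2*y^3 + 3*x*y + y

(a) Degree: no degree-2 curve has this shape, so deg p = 3.
(b) From the axis intercepts and sections: it crosses the y-axis at the gridline y = 0; it meets the x-axis at x = 0 (among the integer gridlines).
(c) Putting this together gives p.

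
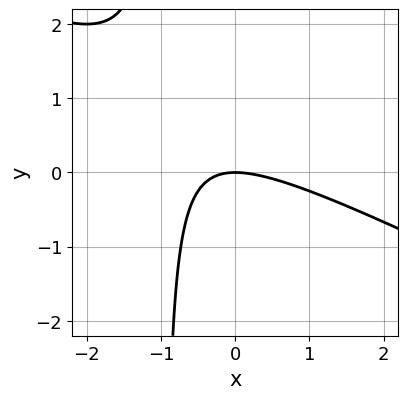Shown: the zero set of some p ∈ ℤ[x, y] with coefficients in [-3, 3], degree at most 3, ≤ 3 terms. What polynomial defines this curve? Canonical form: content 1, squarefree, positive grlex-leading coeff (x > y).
x^2 + 2*x*y + 2*y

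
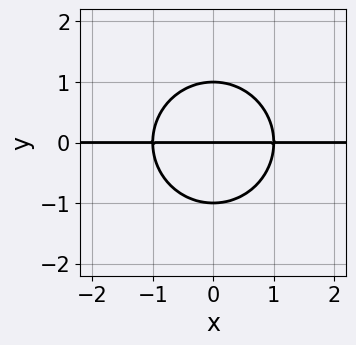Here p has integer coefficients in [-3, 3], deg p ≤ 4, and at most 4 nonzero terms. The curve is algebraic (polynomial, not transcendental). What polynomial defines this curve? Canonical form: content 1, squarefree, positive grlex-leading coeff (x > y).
x^2*y + y^3 - y

1. The degree is 3 — no degree-2 curve has this shape.
2. Symmetries: the x ↦ −x reflection is a symmetry, so x appears only in even powers.
3. From the visible intercepts: the y-axis gridline crossings are at y ∈ {-1, 0, 1}; every point of the x-axis in the box is on the curve.
4. The integer polynomial consistent with all of this is the stated p.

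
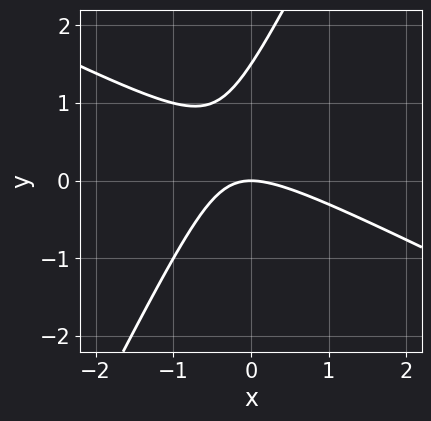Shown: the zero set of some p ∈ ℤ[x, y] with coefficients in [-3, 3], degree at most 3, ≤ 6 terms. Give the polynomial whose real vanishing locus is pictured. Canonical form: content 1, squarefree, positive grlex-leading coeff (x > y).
2*x^2 + 3*x*y - 2*y^2 + 3*y

First, deg p = 2. The shape is more complex than any degree-1 curve.
Then, from the visible intercepts: it crosses the x-axis at the gridline x = 0; one y-axis crossing is at y = 0.
Finally, these observations pin down the coefficients.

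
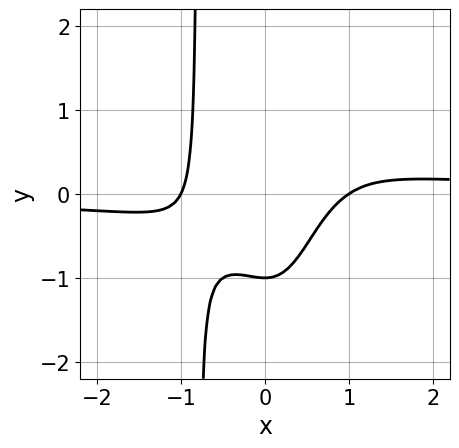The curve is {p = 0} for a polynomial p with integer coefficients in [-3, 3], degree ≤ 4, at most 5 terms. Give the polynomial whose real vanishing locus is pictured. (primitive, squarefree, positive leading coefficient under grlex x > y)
2*x^3*y - x^2 + y + 1

1. deg p = 4. A generic line meets the curve in up to 4 points.
2. Reading off the gridlines: one y-axis crossing is at y = -1; among the integer gridlines, it crosses the x-axis at x ∈ {-1, 1}.
3. Together with the visible shape, these determine p as stated.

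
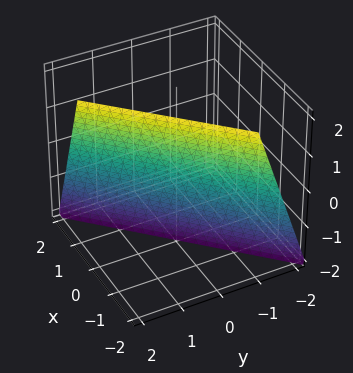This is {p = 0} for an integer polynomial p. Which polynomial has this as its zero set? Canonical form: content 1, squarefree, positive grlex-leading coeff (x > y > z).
3*x - 3*y + z + 2

1. deg p = 1.
2. Reading off the gridlines: it meets the z-axis at z = -2 (among the integer gridlines).
3. Solving for integer coefficients yields p as stated.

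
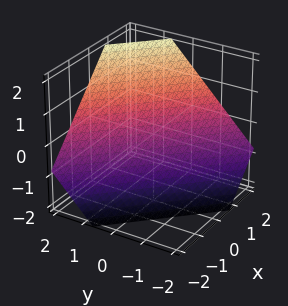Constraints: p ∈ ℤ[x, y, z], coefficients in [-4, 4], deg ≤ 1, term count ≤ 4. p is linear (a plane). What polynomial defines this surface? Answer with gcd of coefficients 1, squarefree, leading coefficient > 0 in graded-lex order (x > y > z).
1. The degree is 1 — every cross-section is a straight line — this is a plane.
2. Putting this together gives p.

3*x + 3*y - 3*z - 2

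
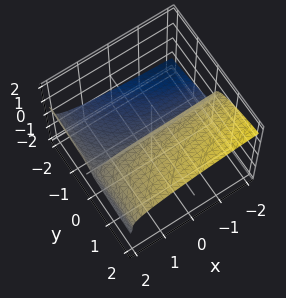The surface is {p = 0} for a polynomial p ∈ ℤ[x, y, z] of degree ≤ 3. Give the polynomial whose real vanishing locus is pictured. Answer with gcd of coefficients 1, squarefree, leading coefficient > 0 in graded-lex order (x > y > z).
3*z^3 + x*y - 2*y

Degree: no degree-2 surface has this shape, so deg p = 3.
Against the integer gridlines: the visible x-axis segment lies entirely on the surface; one z-axis crossing is at z = 0; it meets the y-axis at y = 0 (among the integer gridlines).
Solving for integer coefficients yields p as stated.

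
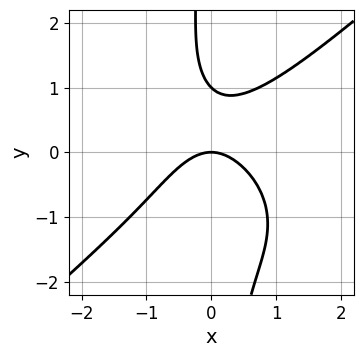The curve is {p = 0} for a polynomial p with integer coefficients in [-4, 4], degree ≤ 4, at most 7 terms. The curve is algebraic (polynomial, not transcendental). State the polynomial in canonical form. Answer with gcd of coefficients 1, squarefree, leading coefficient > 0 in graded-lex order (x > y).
2*x^4 - 3*x*y^3 + 3*x^2 - 3*y^2 + 3*y

First, deg p = 4. A generic line meets the curve in up to 4 points.
Next, observable constraints: one x-axis crossing is at x = 0; among the integer gridlines, it crosses the y-axis at y ∈ {0, 1}.
Finally, assembling these constraints gives the stated polynomial.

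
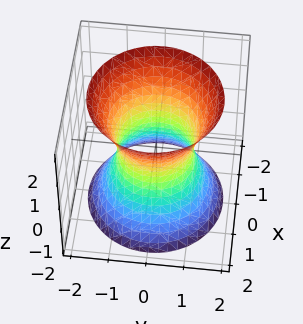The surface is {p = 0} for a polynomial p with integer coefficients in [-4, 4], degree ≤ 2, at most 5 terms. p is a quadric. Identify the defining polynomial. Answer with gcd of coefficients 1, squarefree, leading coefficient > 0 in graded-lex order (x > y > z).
2*x^2 + 2*y^2 - z^2 - 2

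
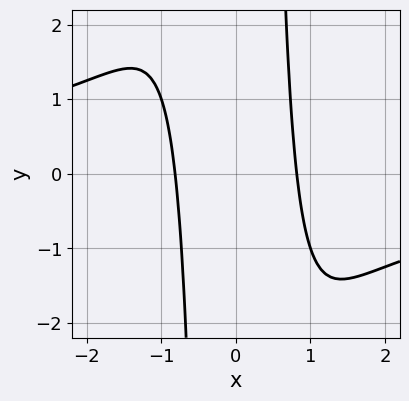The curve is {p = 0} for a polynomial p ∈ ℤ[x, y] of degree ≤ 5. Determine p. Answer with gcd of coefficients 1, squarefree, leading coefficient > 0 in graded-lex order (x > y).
deg p = 4. No degree-3 curve has this shape.
Observable constraints: no y-intercept at any integer in the box.
Matching integer coefficients to the picture gives p.

x^3*y + 3*x^2 - 2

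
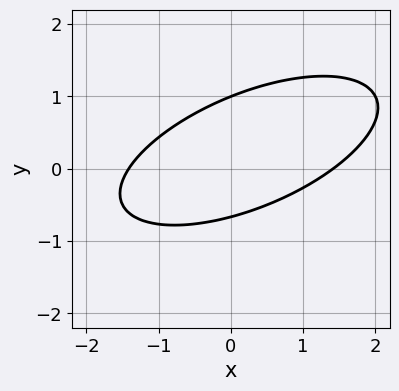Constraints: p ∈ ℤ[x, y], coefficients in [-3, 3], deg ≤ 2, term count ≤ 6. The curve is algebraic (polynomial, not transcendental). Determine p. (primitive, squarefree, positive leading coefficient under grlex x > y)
Degree: the shape is more complex than any degree-1 curve, so deg p = 2.
Checking where it meets the axes: it meets the y-axis at y = 1 (among the integer gridlines).
Assembling these constraints gives the stated polynomial.

x^2 - 2*x*y + 3*y^2 - y - 2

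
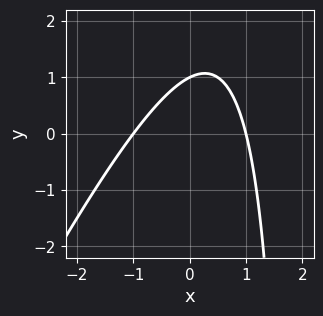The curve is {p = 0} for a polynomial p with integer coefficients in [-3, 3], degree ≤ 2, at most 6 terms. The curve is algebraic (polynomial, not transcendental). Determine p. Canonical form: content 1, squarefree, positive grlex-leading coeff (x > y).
1. Degree: the shape is more complex than any degree-1 curve, so deg p = 2.
2. Against the integer gridlines: it crosses the y-axis at the gridline y = 1; the x-axis gridline crossings are at x ∈ {-1, 1}.
3. The integer polynomial consistent with all of this is the stated p.

2*x^2 - x*y + 2*y - 2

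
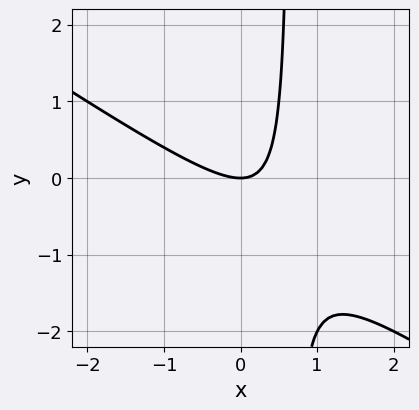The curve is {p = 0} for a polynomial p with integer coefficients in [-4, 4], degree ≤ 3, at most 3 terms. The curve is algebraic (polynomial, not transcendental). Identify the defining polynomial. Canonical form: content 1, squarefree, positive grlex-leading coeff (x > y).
The degree is 2 — a generic line meets the curve in up to 2 points.
Checking where it meets the axes: it crosses the x-axis at the gridline x = 0; one y-axis crossing is at y = 0.
Together with the visible shape, these determine p as stated.

2*x^2 + 3*x*y - 2*y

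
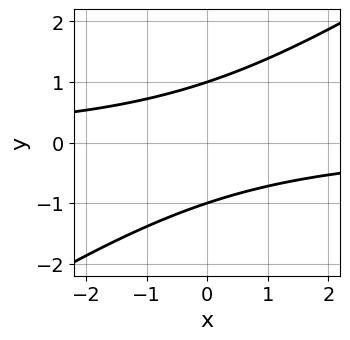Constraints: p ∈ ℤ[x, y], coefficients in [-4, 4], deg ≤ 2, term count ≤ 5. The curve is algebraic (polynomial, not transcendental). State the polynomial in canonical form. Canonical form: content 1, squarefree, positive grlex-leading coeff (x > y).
2*x*y - 3*y^2 + 3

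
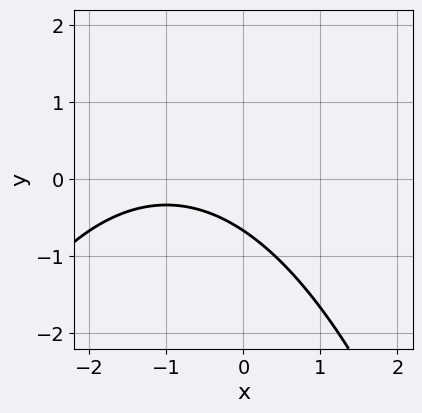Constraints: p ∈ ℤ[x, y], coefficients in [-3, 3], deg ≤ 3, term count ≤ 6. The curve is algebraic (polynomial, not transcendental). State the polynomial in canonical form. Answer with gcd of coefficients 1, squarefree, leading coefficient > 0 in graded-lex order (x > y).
x^2 + 2*x + 3*y + 2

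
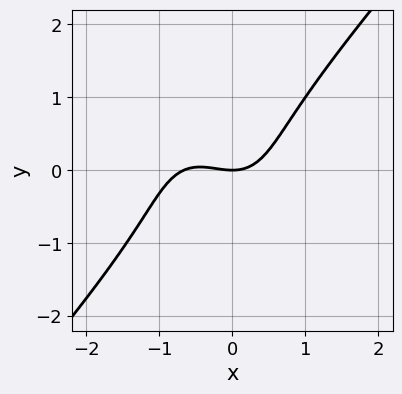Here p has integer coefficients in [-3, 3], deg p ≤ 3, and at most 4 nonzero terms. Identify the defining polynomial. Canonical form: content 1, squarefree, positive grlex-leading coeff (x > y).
3*x^3 - 2*y^3 + 2*x^2 - 3*y

(a) The degree is 3 — the shape is more complex than any degree-2 curve.
(b) Against the integer gridlines: one y-axis crossing is at y = 0; one x-axis crossing is at x = 0.
(c) Fitting integer coefficients to these (and the overall shape) gives p.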